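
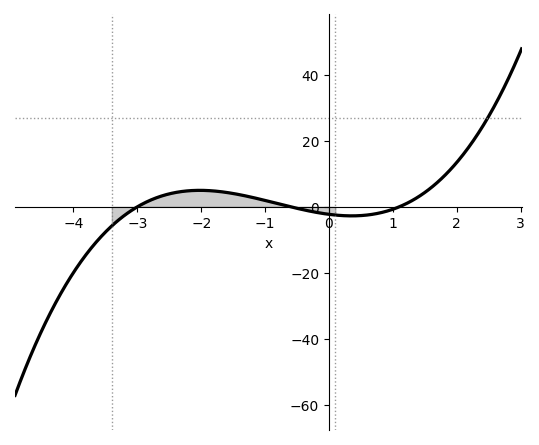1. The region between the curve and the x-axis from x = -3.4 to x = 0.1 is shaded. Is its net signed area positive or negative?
positive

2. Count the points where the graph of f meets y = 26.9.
1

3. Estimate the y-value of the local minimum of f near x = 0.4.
-2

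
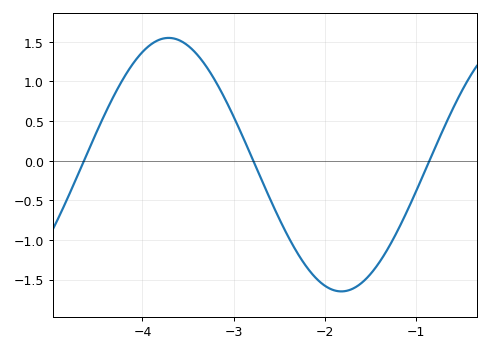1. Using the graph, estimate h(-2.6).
-0.488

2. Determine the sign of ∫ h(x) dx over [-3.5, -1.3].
negative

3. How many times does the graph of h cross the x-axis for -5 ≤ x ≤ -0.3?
3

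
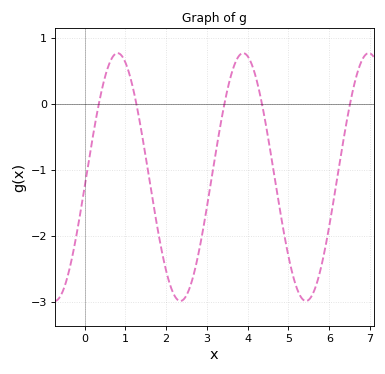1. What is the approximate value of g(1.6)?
-1.19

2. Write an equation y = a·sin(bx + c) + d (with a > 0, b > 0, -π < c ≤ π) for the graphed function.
y = 1.88sin(2.04x - 0.08) - 1.11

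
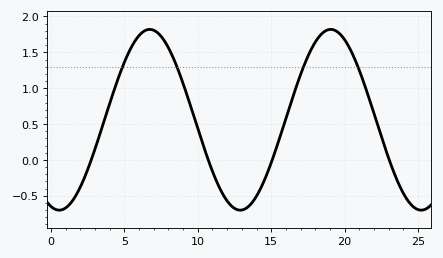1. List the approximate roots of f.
2.75, 10.7, 15.1, 23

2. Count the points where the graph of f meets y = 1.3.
4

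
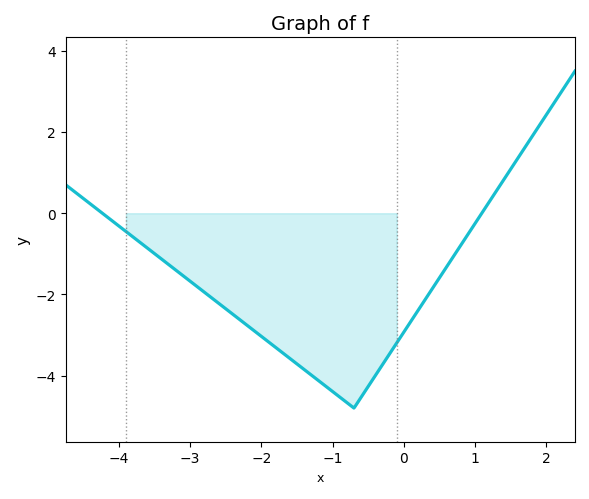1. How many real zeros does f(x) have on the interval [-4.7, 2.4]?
2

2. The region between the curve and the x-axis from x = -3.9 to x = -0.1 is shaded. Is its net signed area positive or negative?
negative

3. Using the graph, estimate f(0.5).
-1.59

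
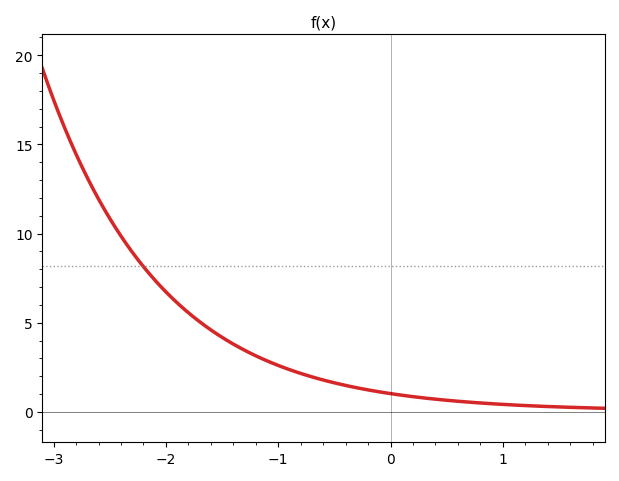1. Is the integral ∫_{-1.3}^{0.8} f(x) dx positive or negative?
positive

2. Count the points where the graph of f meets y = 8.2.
1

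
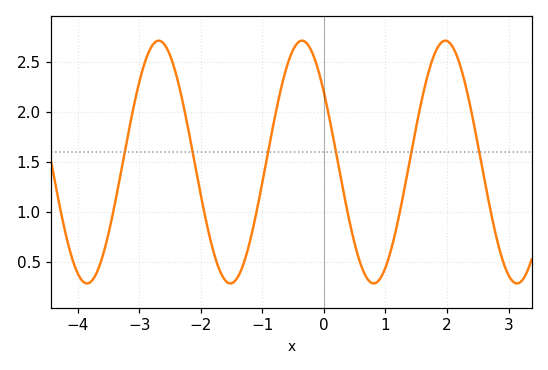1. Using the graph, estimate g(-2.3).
2.1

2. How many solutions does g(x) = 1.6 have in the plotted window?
6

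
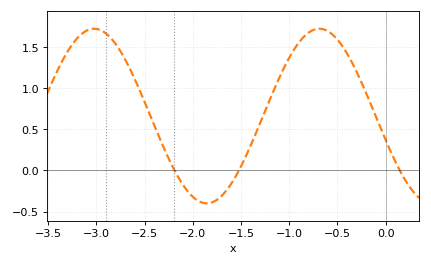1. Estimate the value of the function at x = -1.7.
-0.3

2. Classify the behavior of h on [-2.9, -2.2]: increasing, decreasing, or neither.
decreasing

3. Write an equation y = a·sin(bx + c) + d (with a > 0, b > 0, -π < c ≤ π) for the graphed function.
y = 1.06sin(2.7x - 2.9) + 0.66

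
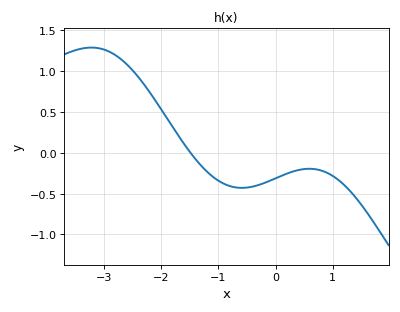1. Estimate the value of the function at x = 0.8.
-0.2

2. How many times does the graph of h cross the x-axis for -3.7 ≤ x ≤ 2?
1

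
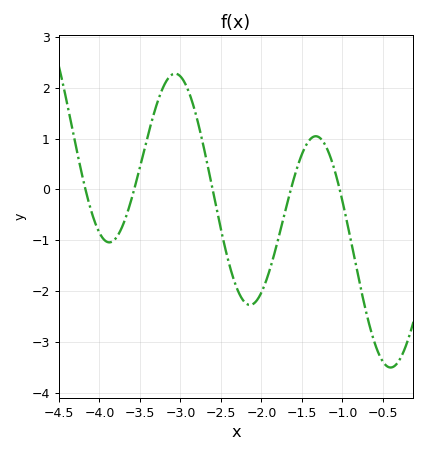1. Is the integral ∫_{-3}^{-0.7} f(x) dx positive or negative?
negative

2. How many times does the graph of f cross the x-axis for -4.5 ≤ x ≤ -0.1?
5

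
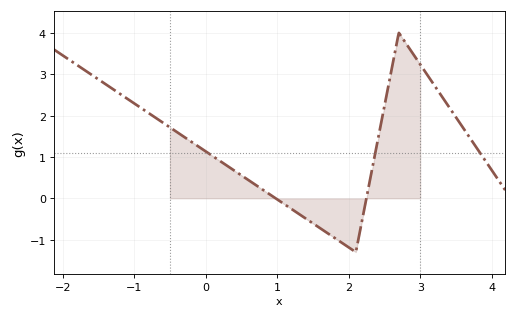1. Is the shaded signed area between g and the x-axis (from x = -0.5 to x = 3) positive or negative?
positive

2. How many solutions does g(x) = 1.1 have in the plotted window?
3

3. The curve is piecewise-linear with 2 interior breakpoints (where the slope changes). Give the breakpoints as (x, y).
(2.1, -1.3); (2.7, 4)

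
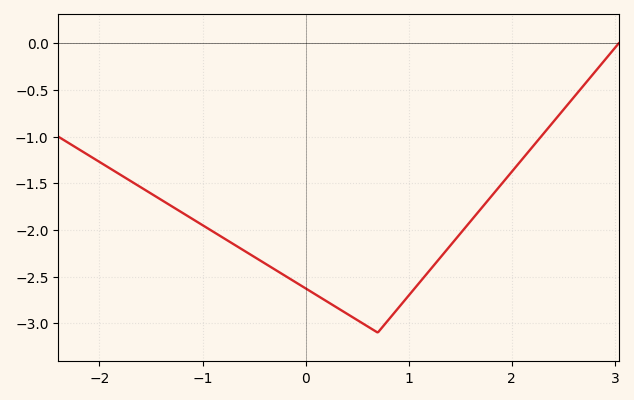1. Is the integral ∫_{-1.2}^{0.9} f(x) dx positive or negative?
negative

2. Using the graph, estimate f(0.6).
-3.05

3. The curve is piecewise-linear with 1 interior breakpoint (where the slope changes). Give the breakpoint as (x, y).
(0.7, -3.1)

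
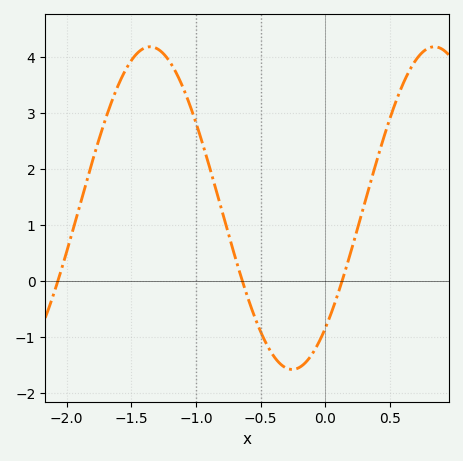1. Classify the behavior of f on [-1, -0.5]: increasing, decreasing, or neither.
decreasing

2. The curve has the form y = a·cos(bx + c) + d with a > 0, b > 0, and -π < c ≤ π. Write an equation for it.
y = 2.88cos(2.9x - 2.4) + 1.3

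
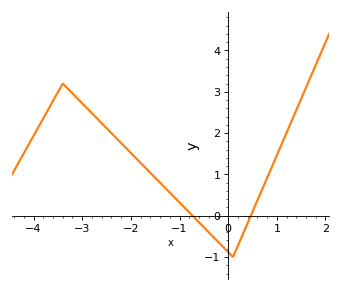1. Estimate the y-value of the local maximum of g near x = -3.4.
3.2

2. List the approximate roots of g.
-0.7, 0.5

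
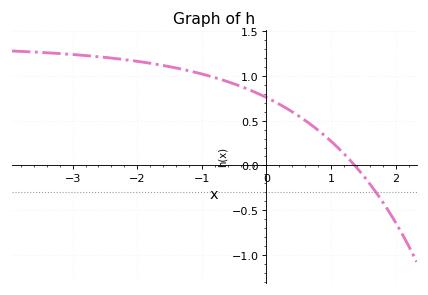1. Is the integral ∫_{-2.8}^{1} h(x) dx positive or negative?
positive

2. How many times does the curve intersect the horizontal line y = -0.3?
1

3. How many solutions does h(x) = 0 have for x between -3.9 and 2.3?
1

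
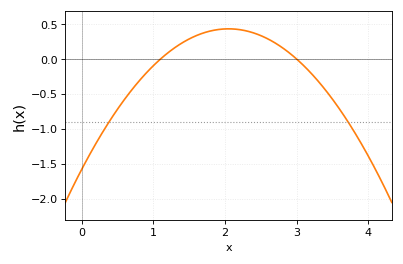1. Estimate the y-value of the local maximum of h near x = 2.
0.433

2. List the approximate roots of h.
1.1, 3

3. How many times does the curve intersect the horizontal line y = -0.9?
2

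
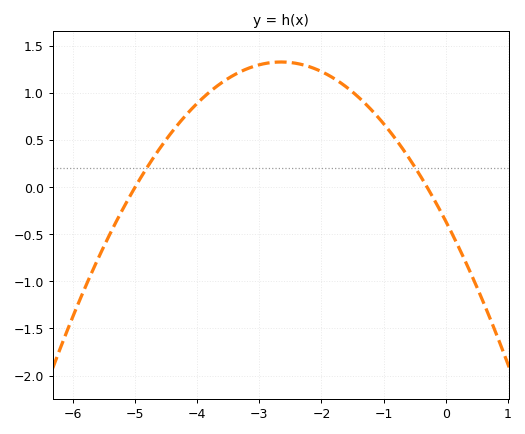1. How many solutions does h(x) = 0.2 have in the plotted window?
2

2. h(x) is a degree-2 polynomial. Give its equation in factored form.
y = -0.24(x + 5)(x + 0.3)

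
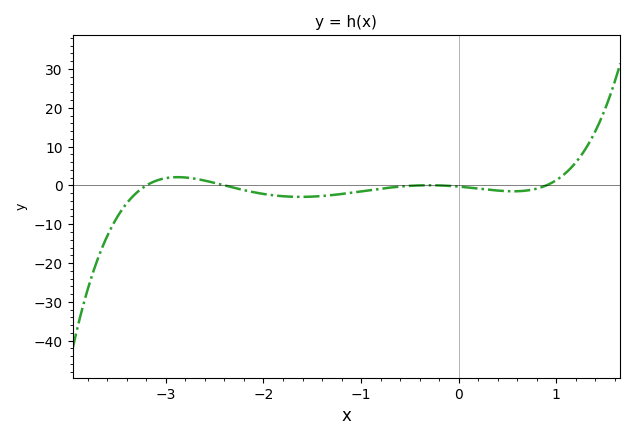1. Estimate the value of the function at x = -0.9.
-1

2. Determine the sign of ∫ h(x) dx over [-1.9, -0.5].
negative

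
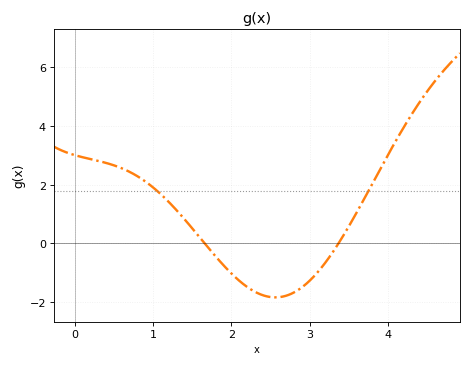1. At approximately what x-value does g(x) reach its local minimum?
2.6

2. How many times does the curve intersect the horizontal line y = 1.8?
2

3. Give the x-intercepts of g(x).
1.7, 3.4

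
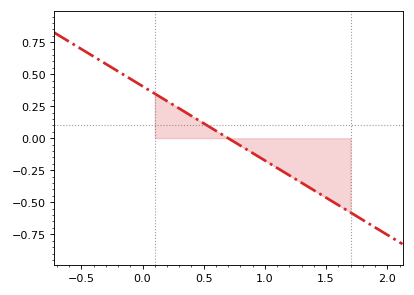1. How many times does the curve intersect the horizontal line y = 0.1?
1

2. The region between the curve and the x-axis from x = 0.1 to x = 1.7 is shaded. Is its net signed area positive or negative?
negative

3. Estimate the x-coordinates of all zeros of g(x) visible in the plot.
0.7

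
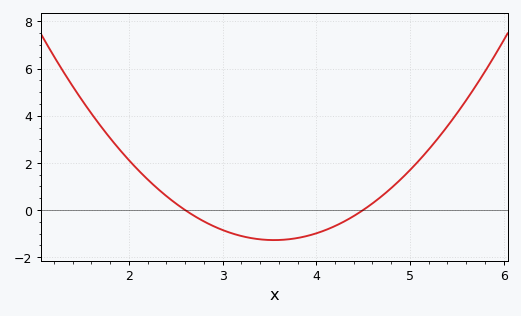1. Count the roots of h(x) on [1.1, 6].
2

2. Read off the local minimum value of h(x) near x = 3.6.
-1.2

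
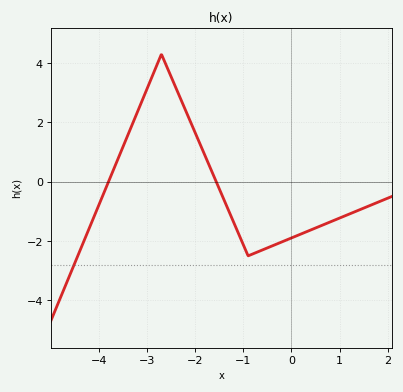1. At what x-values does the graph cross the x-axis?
-3.8, -1.56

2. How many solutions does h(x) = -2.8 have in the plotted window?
1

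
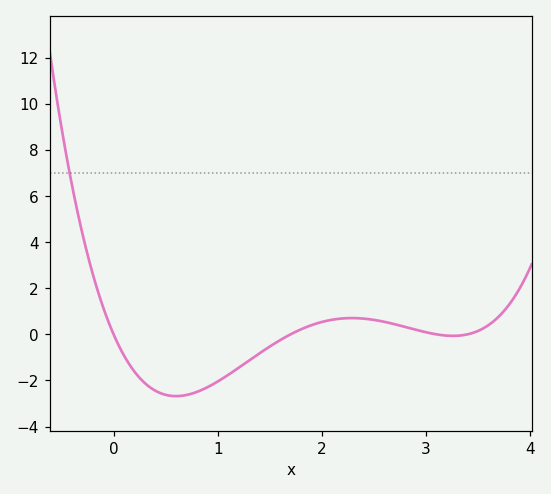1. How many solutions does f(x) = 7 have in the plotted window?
1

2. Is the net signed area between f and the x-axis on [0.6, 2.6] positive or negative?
negative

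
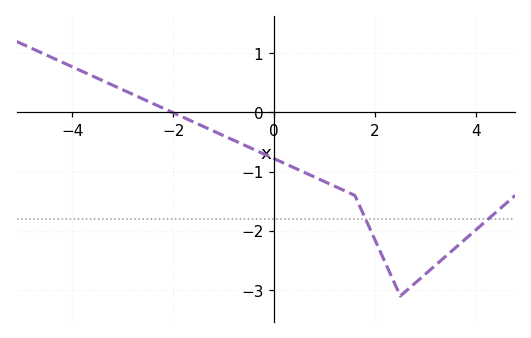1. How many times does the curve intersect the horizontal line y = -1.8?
2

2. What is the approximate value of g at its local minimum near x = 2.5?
-3.1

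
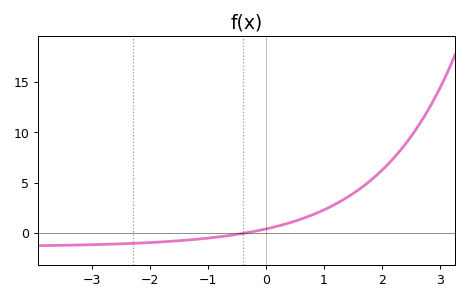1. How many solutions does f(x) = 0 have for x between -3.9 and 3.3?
1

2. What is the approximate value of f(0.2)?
0.707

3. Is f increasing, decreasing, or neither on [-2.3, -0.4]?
increasing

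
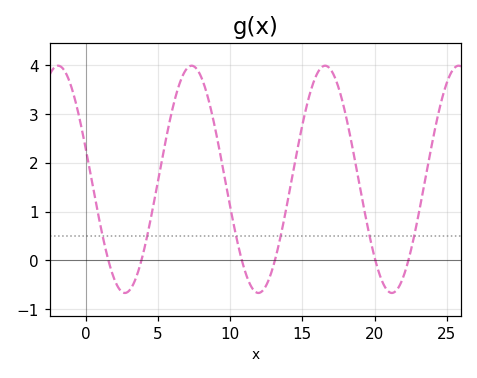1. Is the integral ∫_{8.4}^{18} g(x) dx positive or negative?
positive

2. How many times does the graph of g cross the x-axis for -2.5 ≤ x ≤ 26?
6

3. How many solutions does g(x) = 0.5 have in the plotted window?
6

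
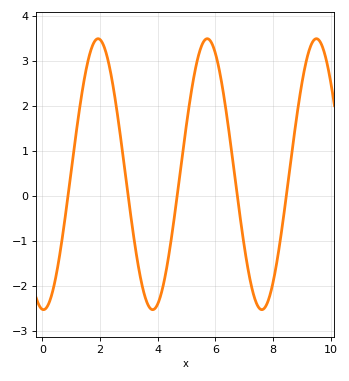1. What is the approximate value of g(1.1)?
1.03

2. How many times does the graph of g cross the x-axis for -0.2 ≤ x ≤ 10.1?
5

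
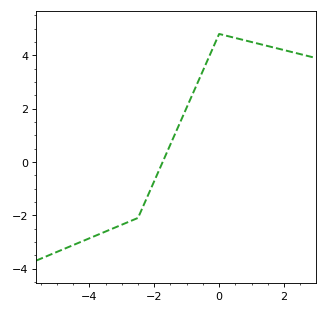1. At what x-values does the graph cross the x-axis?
-1.8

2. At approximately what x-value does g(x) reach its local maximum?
0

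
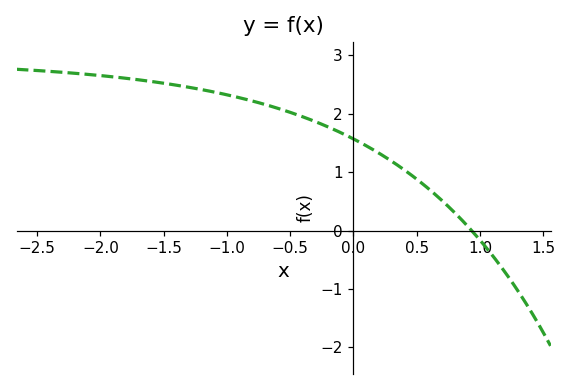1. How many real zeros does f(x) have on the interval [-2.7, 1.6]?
1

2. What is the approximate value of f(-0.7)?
2.16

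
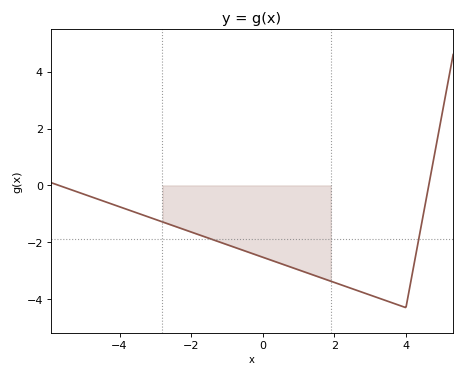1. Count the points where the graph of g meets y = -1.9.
2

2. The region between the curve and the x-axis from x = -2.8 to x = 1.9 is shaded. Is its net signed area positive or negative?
negative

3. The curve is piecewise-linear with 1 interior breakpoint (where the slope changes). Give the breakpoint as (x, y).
(4, -4.3)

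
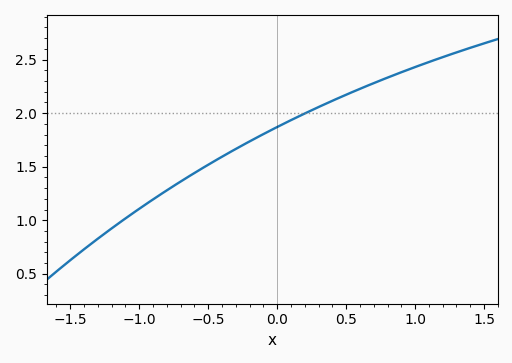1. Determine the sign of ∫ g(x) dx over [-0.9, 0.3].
positive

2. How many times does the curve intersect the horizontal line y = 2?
1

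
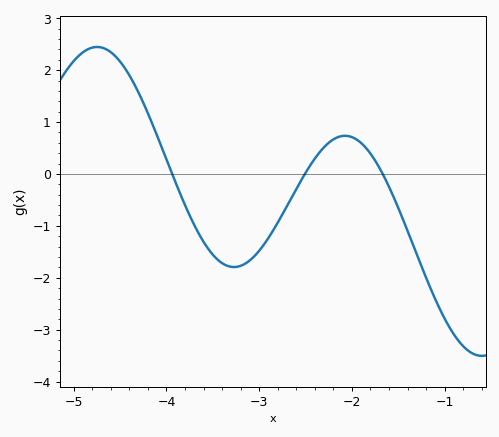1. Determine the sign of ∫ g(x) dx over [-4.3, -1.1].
negative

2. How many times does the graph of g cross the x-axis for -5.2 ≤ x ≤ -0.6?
3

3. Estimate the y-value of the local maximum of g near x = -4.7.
2.45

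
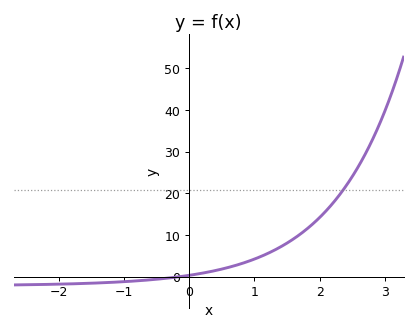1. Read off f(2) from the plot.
14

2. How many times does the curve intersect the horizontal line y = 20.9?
1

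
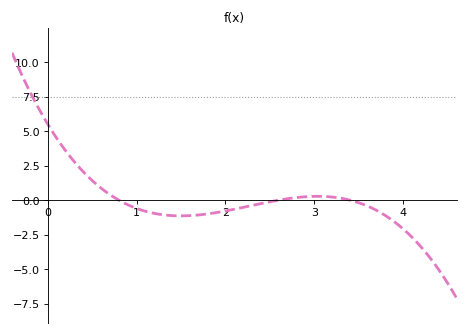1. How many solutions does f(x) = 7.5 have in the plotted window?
1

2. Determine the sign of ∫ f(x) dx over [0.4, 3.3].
negative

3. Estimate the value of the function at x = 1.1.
-0.807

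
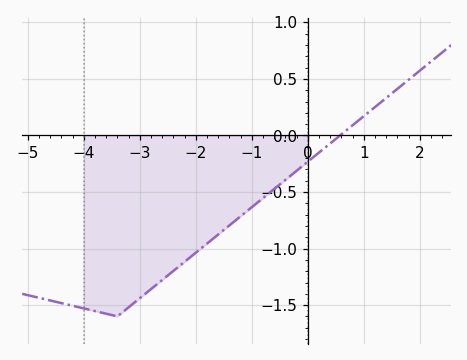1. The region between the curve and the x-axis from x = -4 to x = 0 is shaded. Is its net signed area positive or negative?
negative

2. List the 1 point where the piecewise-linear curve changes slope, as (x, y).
(-3.4, -1.6)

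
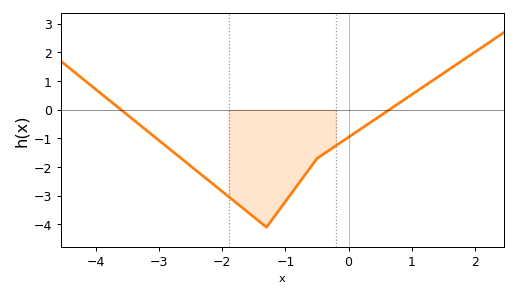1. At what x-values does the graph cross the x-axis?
-3.6, 0.6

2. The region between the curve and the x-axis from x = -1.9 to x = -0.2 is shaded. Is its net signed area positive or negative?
negative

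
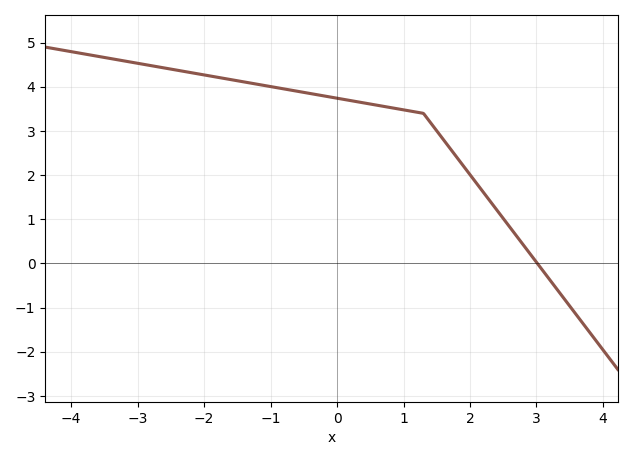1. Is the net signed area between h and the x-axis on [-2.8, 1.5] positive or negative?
positive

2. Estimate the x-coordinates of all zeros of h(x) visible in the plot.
3.01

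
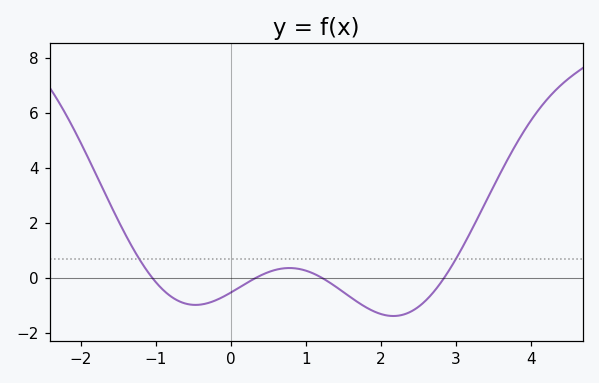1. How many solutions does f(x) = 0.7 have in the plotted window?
2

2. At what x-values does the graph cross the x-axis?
-1.1, 0.3, 1.2, 2.8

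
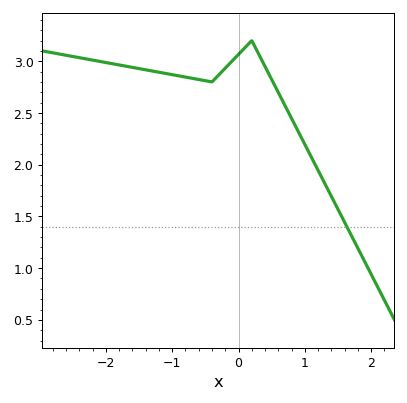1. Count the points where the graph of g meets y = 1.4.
1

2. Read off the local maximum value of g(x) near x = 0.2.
3.2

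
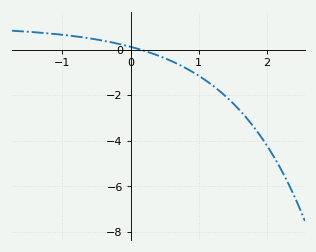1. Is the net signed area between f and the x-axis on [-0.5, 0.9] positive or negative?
negative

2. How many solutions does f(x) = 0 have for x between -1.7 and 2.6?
1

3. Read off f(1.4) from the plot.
-2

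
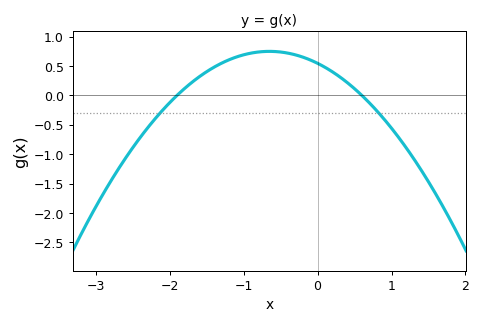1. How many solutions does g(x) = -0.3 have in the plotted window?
2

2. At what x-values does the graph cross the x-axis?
-1.9, 0.6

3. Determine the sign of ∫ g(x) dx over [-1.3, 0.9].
positive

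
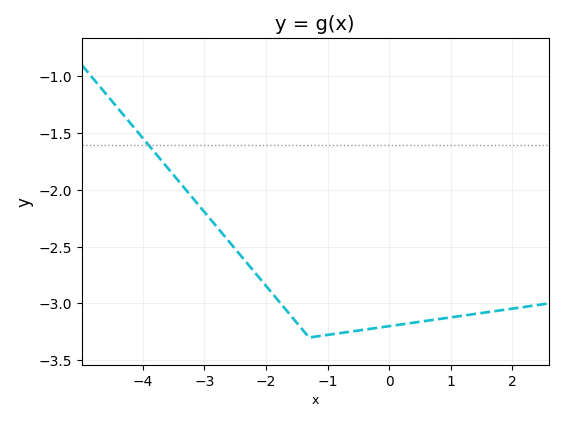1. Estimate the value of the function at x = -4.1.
-1.5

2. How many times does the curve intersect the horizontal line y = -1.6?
1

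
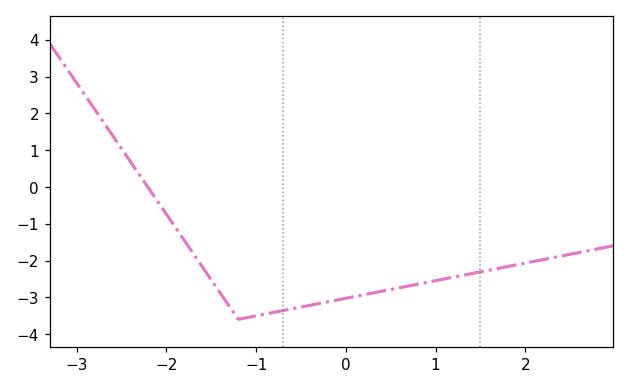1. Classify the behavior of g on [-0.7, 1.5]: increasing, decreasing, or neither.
increasing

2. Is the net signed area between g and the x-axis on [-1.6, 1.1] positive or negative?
negative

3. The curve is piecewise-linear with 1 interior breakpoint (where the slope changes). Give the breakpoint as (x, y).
(-1.2, -3.6)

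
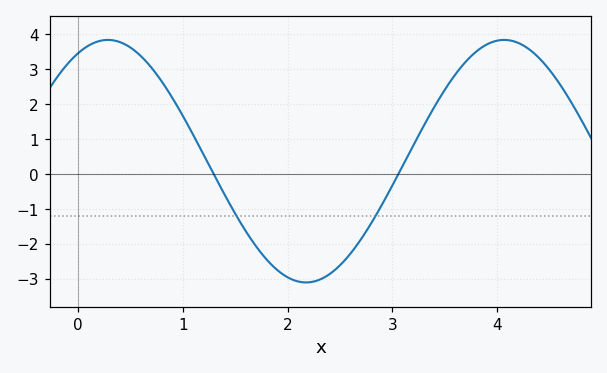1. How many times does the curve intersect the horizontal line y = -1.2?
2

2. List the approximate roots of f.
1.3, 3.1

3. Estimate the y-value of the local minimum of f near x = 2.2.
-3.1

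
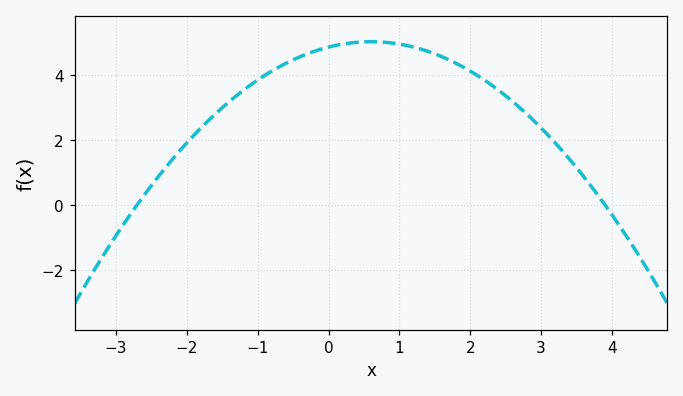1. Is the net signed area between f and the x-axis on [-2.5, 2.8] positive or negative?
positive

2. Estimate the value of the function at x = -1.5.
2.98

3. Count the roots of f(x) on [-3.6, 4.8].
2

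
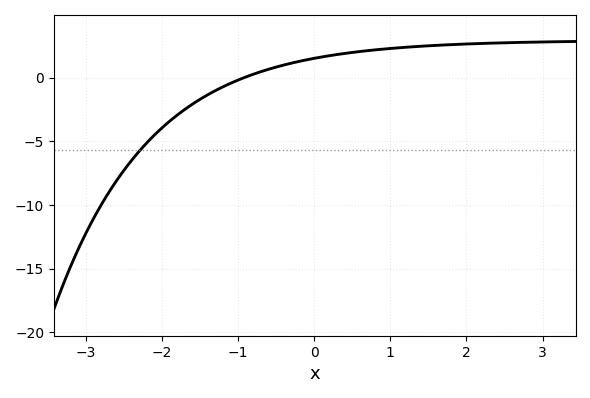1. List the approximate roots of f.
-0.9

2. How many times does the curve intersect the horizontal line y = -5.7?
1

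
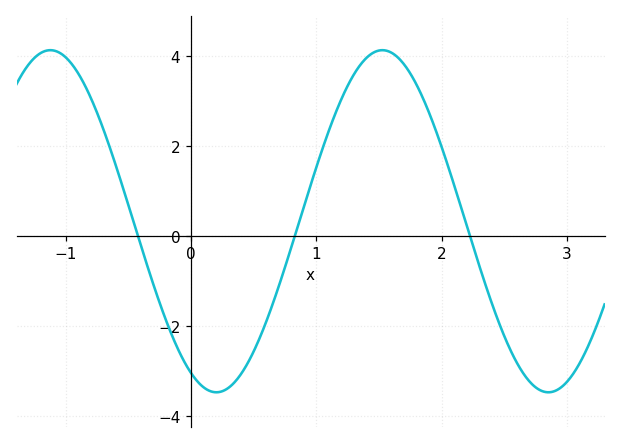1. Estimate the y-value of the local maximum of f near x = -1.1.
4.2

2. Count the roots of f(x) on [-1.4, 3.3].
3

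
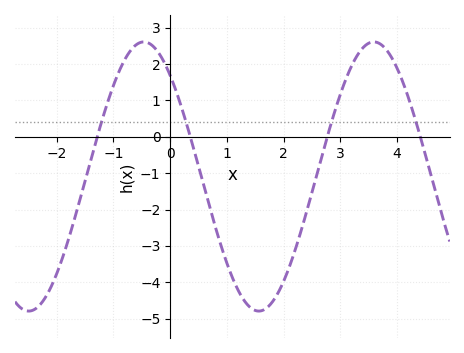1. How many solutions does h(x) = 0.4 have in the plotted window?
4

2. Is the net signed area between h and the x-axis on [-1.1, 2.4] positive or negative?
negative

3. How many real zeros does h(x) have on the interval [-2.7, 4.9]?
4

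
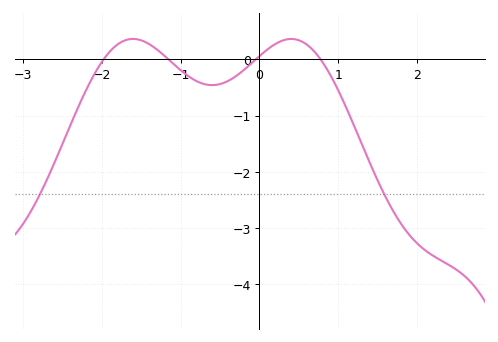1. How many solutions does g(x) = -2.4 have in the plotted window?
2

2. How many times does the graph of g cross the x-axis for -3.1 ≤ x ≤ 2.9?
4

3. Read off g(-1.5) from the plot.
0.338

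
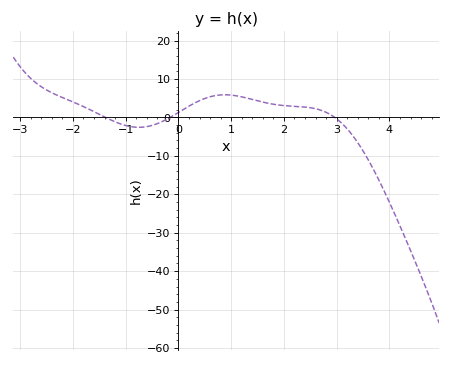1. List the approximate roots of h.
-1.38, -0.156, 2.96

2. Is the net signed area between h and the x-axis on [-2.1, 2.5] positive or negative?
positive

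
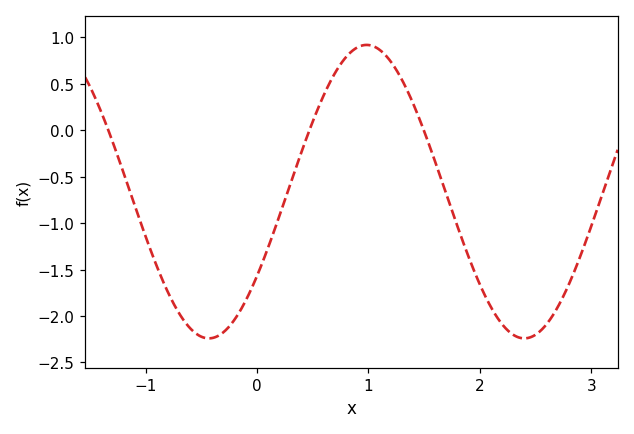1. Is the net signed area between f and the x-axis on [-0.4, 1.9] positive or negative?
negative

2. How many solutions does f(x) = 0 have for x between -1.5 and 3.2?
3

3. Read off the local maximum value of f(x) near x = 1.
0.92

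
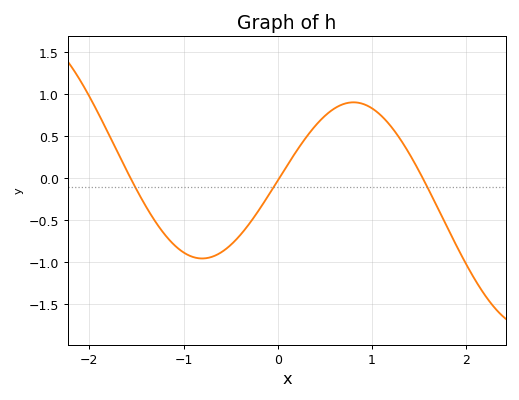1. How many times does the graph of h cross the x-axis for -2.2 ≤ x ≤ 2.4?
3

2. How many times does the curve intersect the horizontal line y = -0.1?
3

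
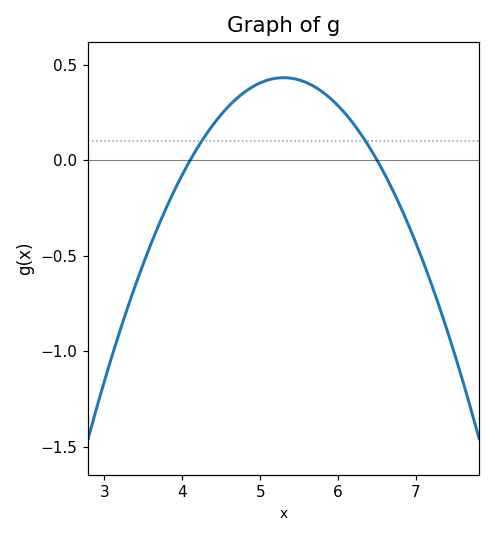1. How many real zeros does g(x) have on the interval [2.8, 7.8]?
2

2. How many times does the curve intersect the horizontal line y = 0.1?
2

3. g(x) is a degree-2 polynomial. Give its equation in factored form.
y = -0.3(x - 4.1)(x - 6.5)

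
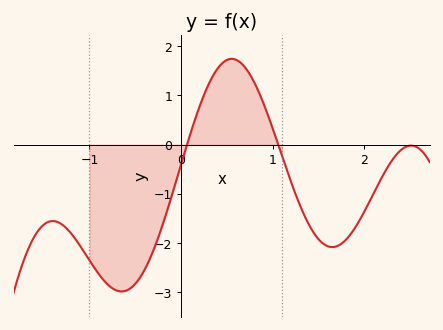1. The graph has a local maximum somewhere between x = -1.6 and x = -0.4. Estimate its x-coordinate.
-1.4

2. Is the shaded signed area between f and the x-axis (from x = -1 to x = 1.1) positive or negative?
negative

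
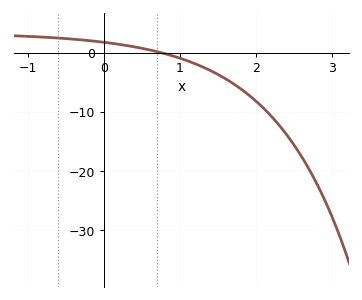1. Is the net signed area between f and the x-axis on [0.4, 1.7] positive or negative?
negative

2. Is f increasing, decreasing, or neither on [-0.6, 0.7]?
decreasing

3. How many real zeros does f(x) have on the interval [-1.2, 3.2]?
1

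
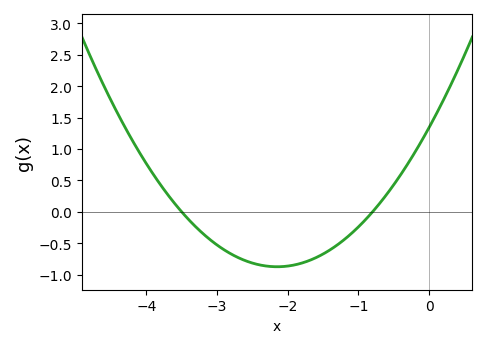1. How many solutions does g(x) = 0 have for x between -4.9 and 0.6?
2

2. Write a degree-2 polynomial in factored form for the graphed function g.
y = 0.48(x + 3.5)(x + 0.8)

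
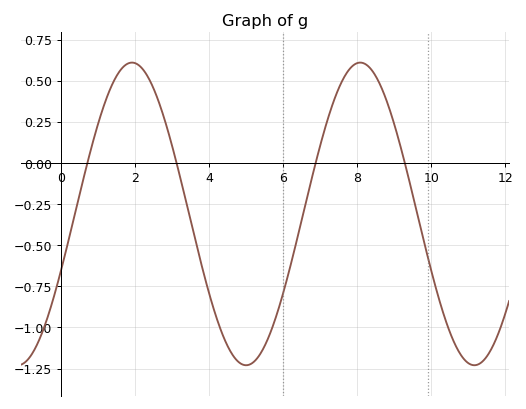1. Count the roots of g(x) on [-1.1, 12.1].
4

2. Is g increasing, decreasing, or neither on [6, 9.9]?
neither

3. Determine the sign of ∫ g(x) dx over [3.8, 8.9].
negative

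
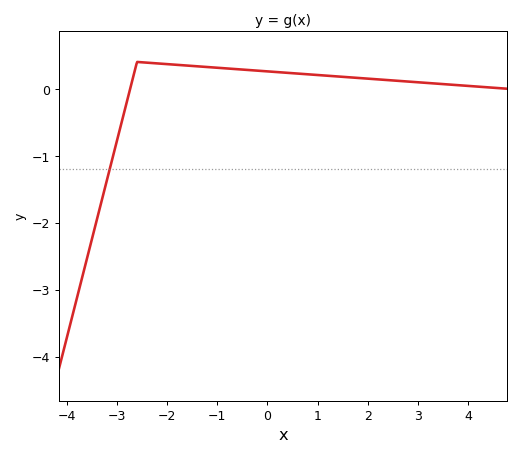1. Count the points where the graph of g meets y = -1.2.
1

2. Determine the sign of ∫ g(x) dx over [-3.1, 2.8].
positive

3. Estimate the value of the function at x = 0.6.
0.2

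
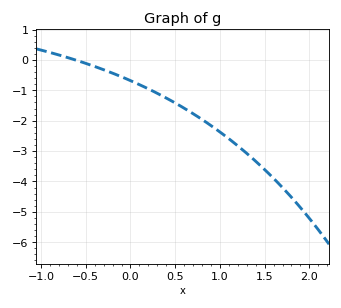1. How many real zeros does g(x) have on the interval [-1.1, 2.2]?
1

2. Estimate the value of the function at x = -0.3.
-0.3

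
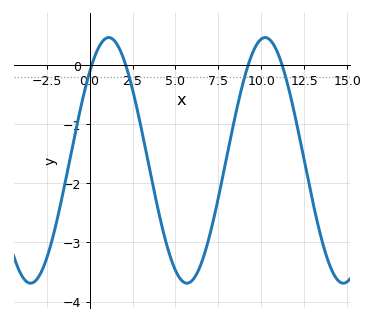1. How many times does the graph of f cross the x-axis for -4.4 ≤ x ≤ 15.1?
4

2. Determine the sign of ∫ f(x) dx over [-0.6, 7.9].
negative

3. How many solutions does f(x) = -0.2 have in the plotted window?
4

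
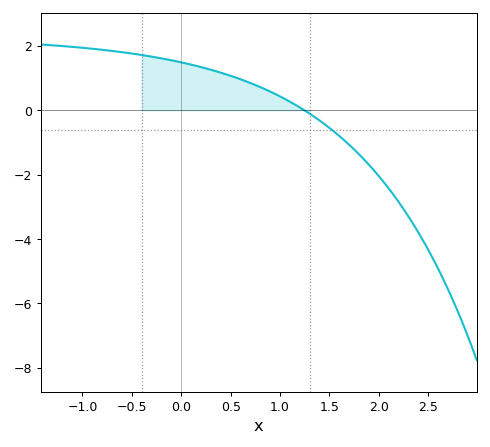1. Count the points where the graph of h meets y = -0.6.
1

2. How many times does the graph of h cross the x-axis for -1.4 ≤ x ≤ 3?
1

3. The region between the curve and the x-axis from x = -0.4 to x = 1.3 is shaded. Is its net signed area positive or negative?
positive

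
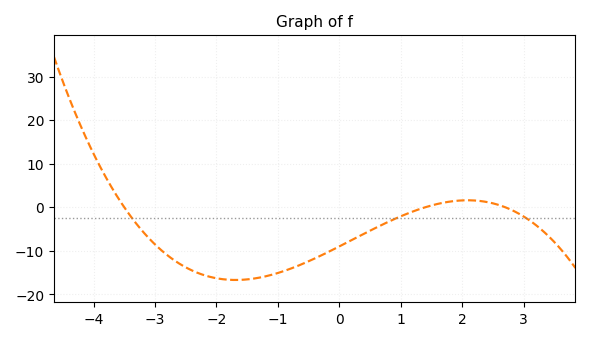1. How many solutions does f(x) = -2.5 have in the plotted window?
3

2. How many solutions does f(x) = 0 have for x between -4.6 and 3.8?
3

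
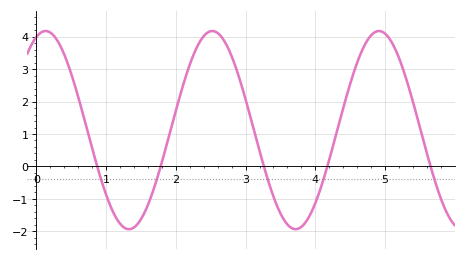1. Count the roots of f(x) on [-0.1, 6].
5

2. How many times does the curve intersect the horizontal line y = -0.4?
5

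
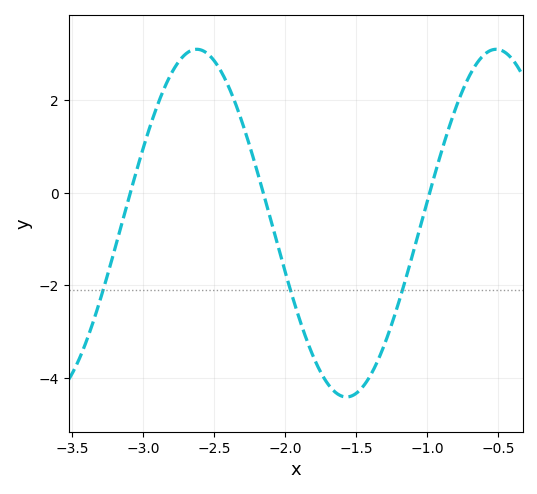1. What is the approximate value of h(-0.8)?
1.8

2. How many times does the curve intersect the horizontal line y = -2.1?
3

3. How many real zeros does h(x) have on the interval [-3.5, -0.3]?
3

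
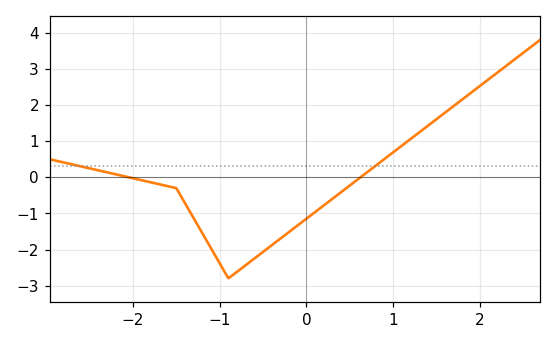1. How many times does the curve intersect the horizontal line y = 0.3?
2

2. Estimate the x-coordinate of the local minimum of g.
-0.9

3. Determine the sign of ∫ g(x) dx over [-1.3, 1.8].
negative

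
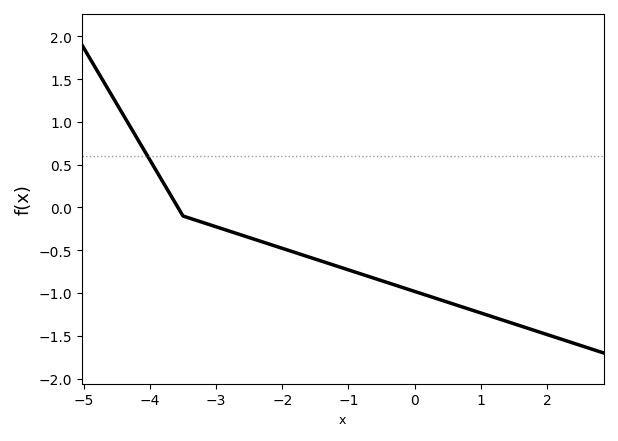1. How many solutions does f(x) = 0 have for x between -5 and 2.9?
1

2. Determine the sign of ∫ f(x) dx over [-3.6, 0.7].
negative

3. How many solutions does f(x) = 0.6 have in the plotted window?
1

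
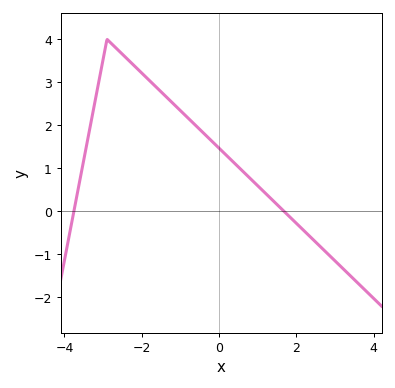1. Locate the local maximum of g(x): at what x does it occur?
-2.8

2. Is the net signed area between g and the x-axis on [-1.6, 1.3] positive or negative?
positive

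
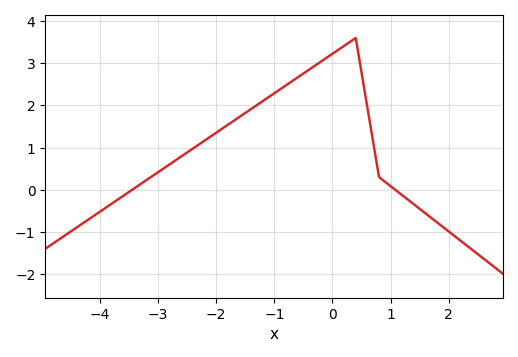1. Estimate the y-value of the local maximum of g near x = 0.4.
3.6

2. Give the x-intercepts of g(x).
-3.4, 1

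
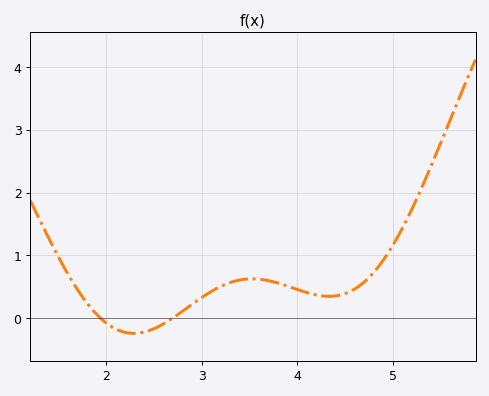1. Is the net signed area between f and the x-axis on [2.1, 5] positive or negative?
positive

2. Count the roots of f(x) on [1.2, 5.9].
2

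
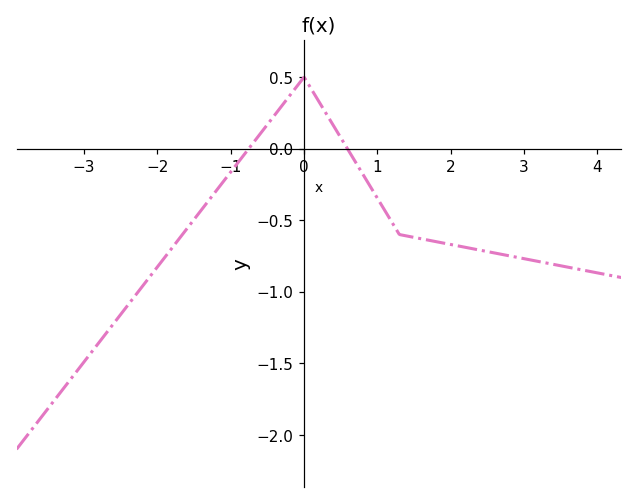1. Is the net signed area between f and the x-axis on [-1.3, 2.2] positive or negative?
negative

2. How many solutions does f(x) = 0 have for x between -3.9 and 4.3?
2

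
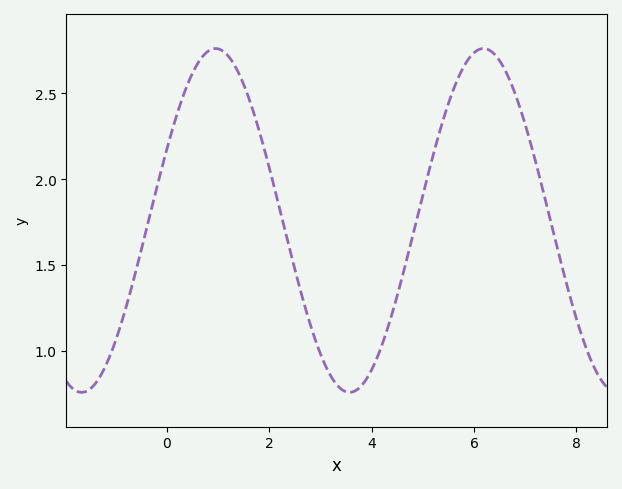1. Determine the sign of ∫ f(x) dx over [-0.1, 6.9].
positive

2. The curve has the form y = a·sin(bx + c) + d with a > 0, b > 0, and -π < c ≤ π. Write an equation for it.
y = 1sin(1.2x + 0.43) + 1.76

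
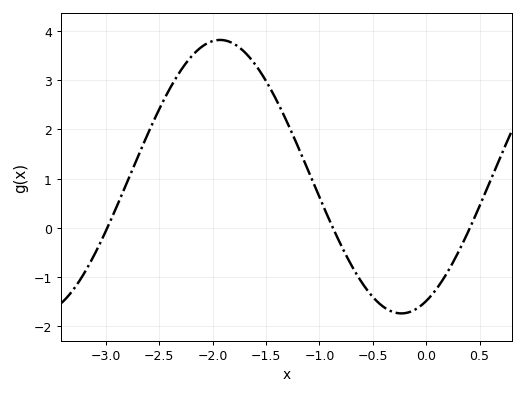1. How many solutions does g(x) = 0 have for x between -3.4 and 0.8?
3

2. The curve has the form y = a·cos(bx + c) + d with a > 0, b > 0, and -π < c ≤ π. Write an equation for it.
y = 2.78cos(1.9x - 2.7) + 1.04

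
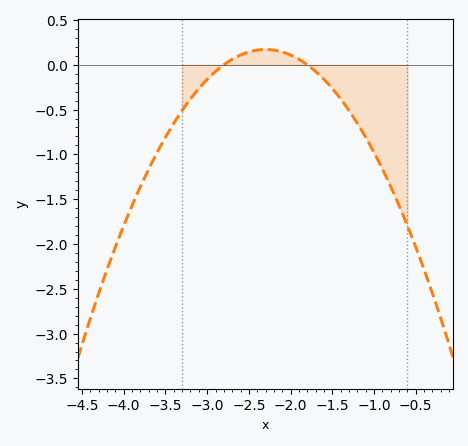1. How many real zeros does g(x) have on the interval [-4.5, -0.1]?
2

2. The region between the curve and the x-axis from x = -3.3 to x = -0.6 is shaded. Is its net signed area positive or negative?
negative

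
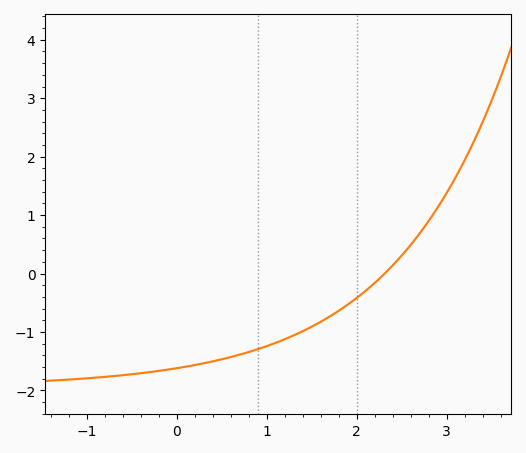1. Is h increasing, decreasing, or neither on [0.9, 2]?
increasing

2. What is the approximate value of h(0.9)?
-1.29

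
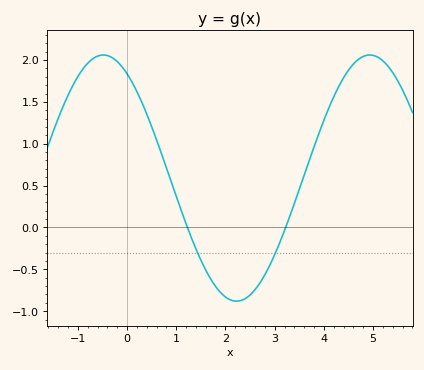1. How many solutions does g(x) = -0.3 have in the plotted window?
2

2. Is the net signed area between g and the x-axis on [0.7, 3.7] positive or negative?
negative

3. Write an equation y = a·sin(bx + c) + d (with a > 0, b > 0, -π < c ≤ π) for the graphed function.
y = 1.47sin(1.16x + 2.13) + 0.59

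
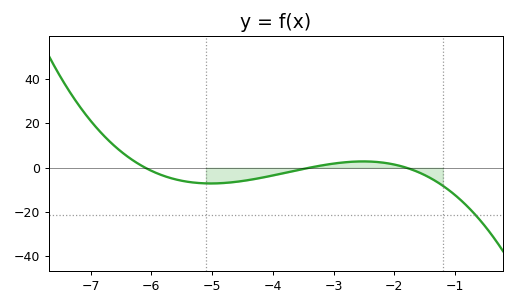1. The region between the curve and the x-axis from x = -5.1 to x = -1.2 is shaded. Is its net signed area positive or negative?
negative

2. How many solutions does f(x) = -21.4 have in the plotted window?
1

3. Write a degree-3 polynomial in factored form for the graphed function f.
y = -1.26(x + 6.1)(x + 3.4)(x + 1.8)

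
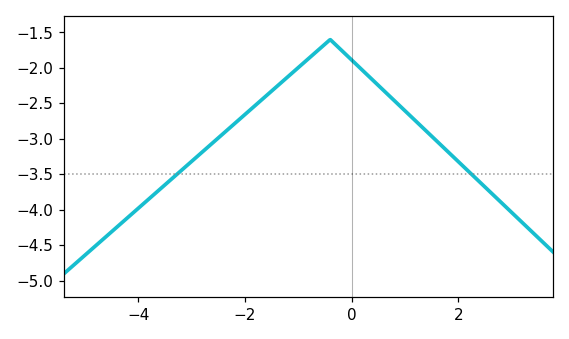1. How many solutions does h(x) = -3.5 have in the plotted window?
2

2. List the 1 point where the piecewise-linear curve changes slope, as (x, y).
(-0.4, -1.6)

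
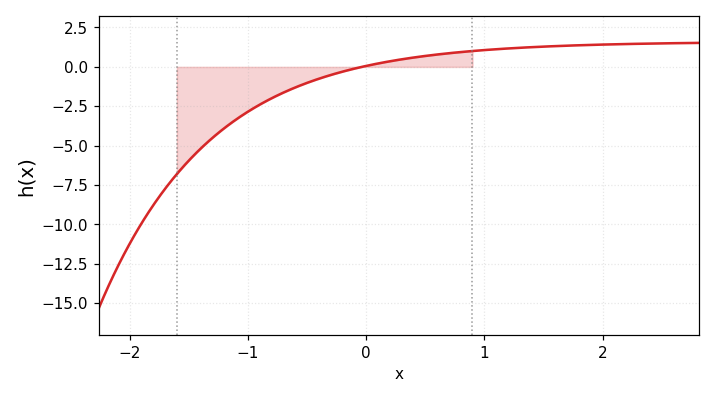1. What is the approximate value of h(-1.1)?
-3.4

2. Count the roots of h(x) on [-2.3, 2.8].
1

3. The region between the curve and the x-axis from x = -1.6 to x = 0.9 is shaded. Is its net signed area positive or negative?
negative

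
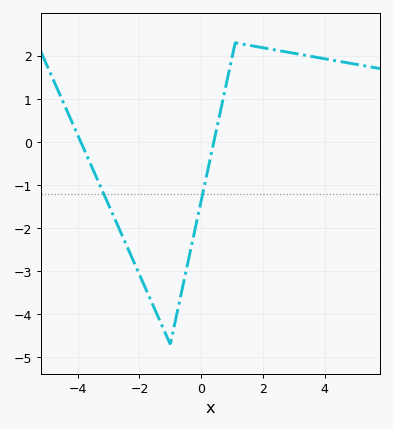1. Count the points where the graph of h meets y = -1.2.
2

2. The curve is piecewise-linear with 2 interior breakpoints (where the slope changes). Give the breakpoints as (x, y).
(-1, -4.7); (1.1, 2.3)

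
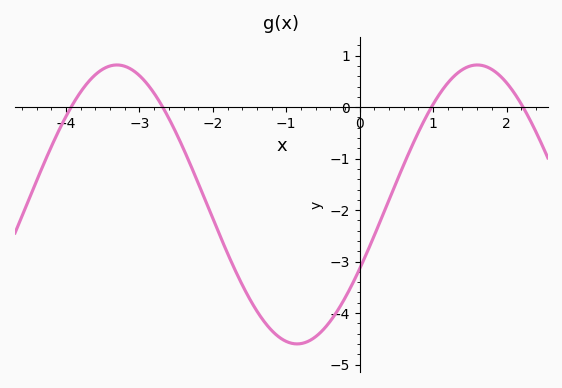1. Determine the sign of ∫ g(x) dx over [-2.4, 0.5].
negative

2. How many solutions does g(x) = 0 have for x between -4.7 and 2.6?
4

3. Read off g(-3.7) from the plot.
0.485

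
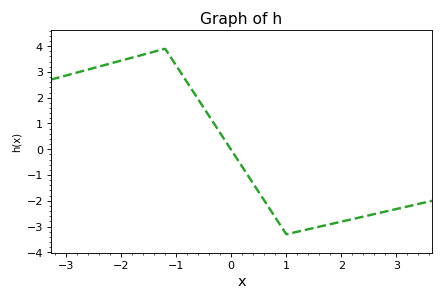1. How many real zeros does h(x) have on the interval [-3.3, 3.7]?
1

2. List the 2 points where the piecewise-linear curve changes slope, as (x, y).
(-1.2, 3.9); (1, -3.3)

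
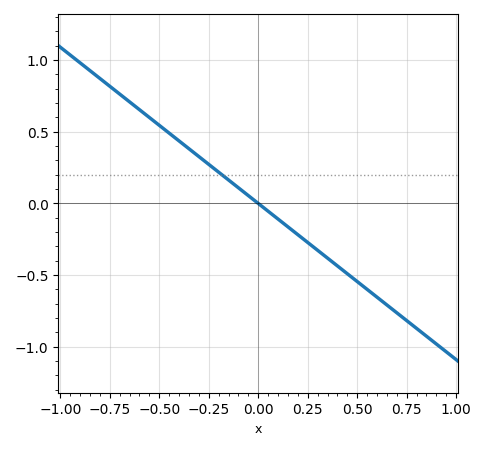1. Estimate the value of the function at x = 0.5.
-0.545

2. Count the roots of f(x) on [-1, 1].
1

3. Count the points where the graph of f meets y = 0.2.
1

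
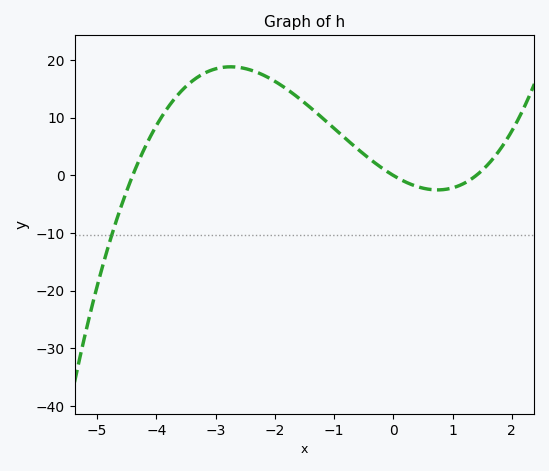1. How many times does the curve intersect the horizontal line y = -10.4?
1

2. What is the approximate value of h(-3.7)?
13.2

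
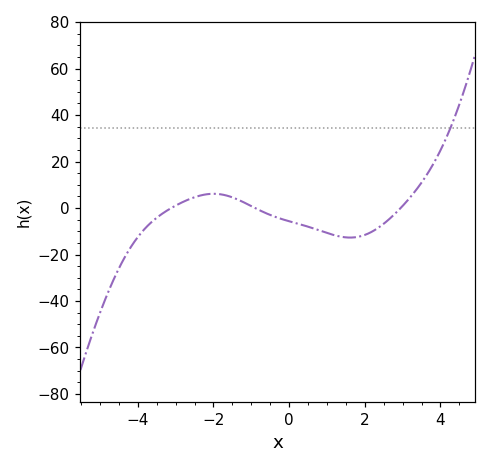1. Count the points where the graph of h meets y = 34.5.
1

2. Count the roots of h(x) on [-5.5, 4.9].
3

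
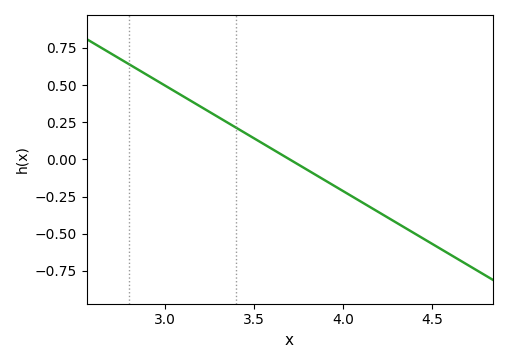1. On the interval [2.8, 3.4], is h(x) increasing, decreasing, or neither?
decreasing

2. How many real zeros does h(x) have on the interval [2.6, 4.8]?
1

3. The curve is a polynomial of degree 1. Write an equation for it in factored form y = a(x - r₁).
y = -0.71(x - 3.7)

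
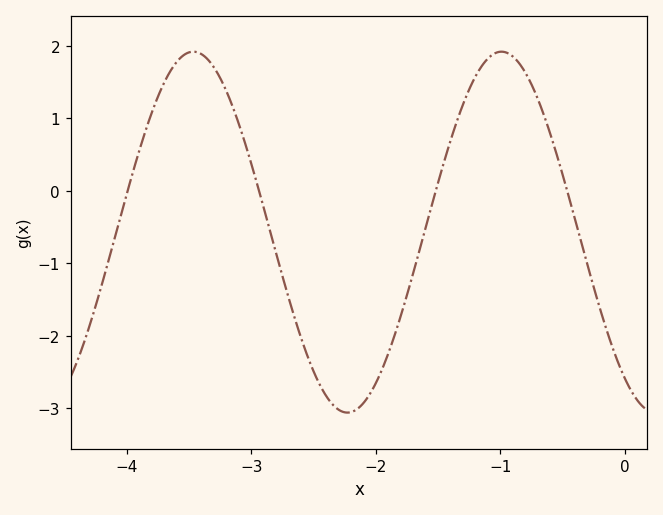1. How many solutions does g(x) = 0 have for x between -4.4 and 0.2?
4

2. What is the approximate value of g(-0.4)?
-0.404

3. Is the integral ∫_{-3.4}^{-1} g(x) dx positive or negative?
negative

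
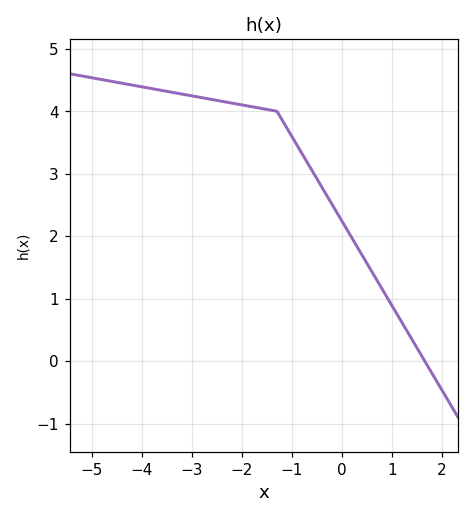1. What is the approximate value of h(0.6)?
1.4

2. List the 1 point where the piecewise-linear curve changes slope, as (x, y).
(-1.3, 4)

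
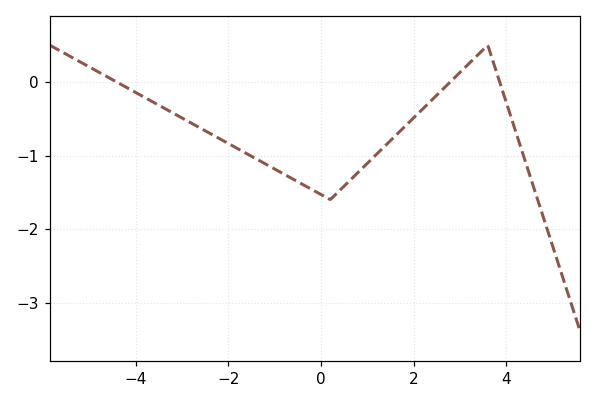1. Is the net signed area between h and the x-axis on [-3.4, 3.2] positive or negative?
negative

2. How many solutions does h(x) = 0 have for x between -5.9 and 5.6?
3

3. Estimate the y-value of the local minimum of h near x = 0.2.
-1.6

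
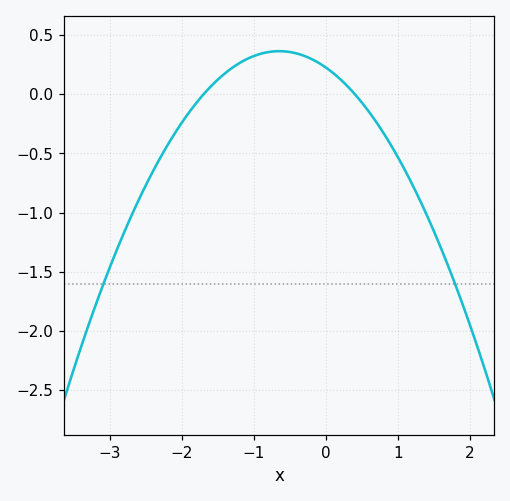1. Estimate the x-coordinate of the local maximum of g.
-0.65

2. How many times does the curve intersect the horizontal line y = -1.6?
2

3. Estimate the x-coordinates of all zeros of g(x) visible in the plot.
-1.7, 0.4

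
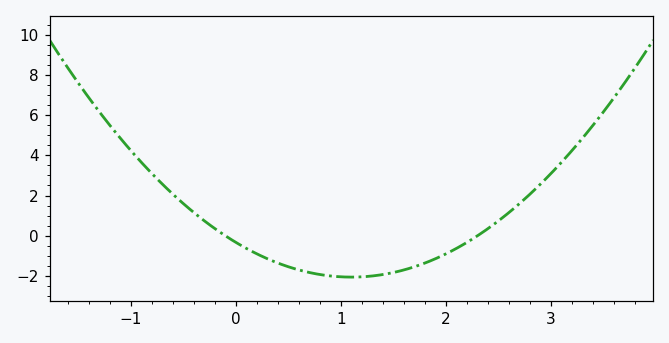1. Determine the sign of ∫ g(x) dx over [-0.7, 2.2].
negative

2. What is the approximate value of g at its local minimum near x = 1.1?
-2.06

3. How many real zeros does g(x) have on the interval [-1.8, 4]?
2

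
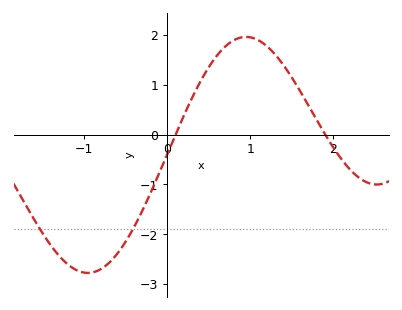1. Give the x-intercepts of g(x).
0.104, 1.9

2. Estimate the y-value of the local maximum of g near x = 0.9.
1.96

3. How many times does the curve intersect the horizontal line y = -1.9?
2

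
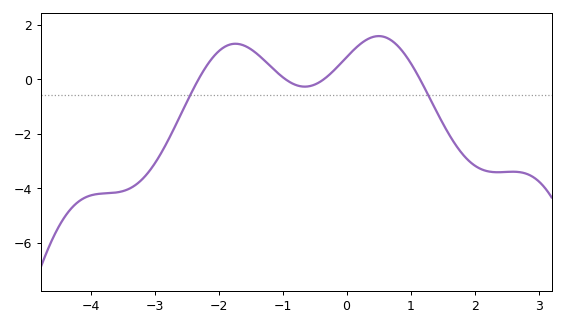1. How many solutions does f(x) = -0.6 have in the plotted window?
2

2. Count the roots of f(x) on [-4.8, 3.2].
4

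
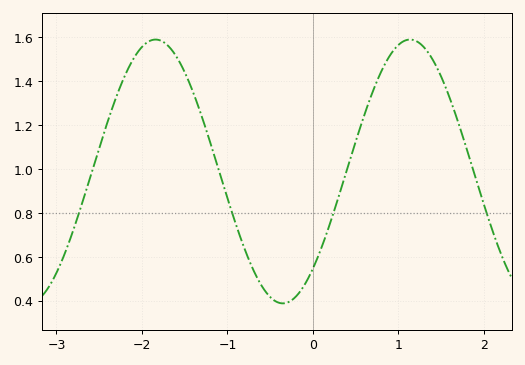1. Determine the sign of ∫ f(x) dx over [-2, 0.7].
positive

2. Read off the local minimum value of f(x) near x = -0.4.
0.39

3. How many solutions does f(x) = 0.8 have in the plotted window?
4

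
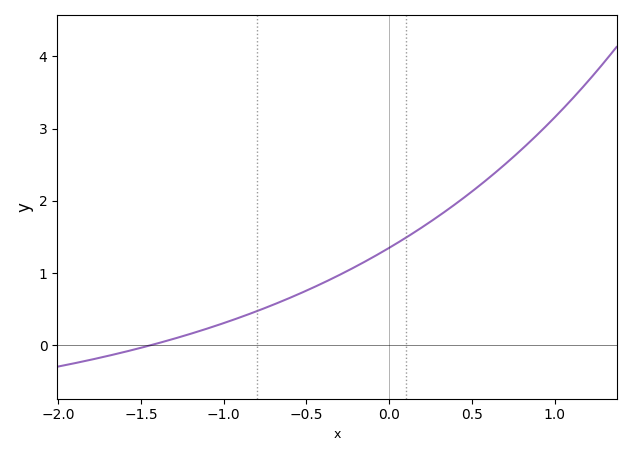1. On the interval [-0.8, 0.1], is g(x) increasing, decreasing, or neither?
increasing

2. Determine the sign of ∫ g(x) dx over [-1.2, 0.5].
positive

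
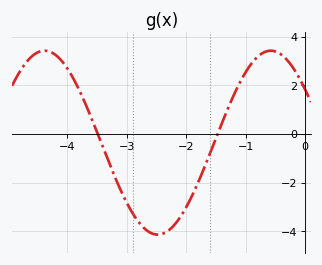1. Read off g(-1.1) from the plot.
2.2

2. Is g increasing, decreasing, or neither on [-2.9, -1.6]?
neither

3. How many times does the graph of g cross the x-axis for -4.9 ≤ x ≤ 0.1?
2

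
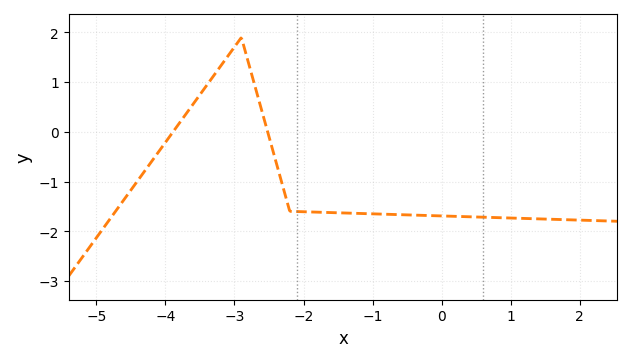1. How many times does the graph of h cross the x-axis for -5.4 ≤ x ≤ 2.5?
2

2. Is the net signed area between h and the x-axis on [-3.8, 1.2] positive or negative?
negative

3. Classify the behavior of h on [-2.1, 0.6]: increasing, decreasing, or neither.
decreasing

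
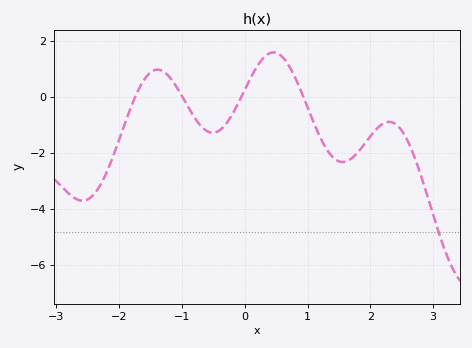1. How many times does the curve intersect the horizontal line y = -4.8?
1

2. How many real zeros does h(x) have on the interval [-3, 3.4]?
4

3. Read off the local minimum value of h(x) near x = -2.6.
-3.69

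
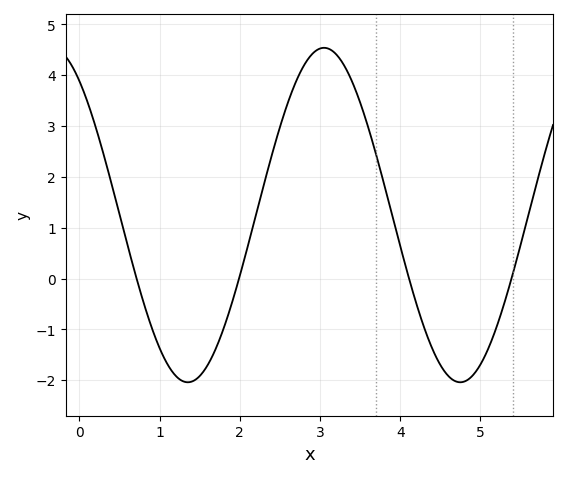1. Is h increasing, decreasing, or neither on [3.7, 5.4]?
neither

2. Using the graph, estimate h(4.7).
-2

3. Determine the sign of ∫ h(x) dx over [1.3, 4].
positive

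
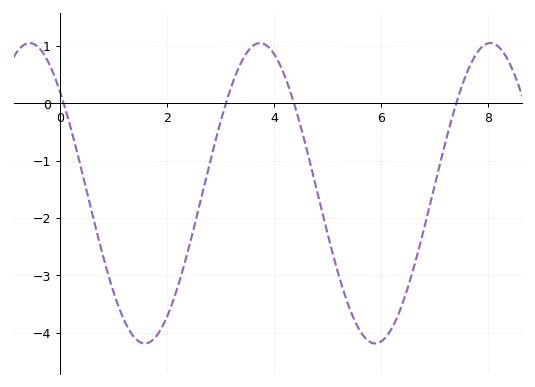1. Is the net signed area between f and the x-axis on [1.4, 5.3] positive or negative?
negative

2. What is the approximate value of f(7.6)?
0.5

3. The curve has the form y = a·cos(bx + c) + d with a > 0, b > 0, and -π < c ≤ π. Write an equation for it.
y = 2.62cos(1.5x + 0.82) - 1.57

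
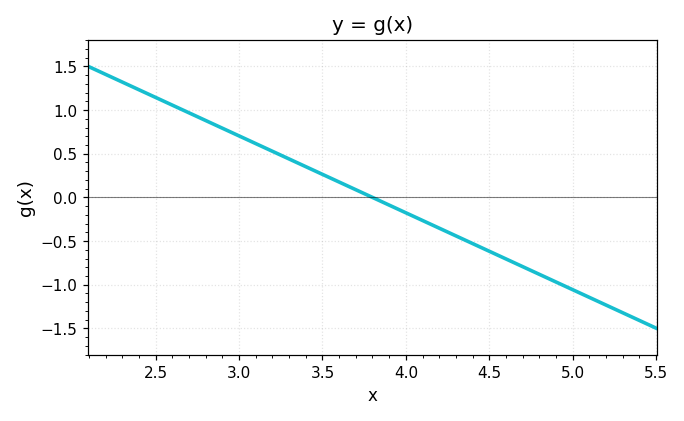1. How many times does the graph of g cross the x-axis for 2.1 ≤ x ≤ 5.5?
1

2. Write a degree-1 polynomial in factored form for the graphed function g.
y = -0.88(x - 3.8)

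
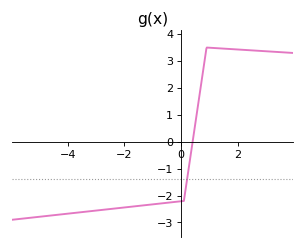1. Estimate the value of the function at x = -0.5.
-2.27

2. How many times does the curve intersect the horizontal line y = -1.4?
1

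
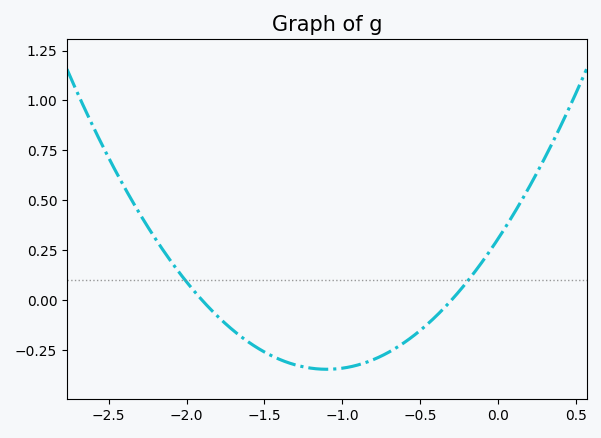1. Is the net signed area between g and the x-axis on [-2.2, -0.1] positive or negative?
negative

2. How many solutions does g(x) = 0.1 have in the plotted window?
2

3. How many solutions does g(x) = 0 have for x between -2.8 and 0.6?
2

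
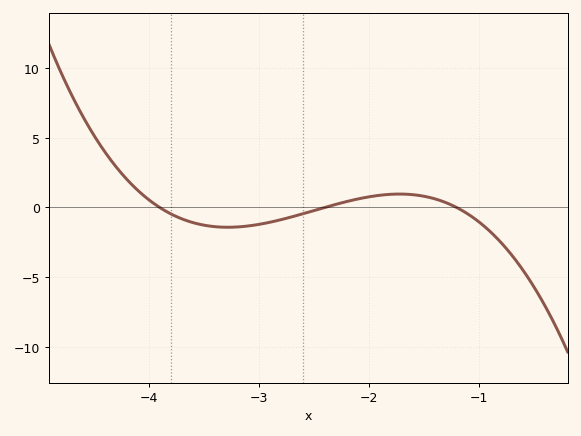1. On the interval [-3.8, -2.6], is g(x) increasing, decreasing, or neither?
neither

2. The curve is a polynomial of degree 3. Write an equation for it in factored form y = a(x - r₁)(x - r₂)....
y = -1.25(x + 3.9)(x + 2.4)(x + 1.2)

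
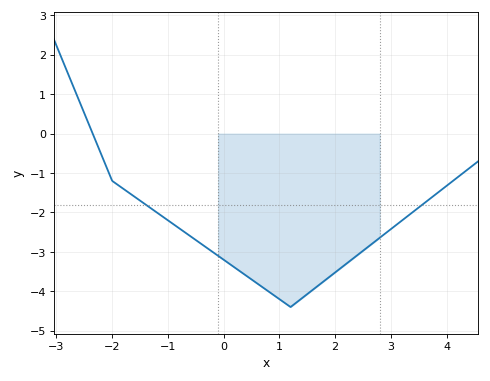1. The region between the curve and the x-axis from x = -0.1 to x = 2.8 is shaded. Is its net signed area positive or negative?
negative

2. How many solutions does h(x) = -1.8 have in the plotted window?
2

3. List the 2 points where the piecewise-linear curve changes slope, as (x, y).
(-2, -1.2); (1.2, -4.4)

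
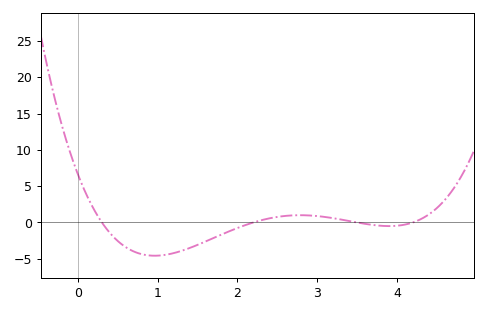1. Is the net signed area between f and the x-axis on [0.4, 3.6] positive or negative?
negative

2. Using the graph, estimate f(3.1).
0.754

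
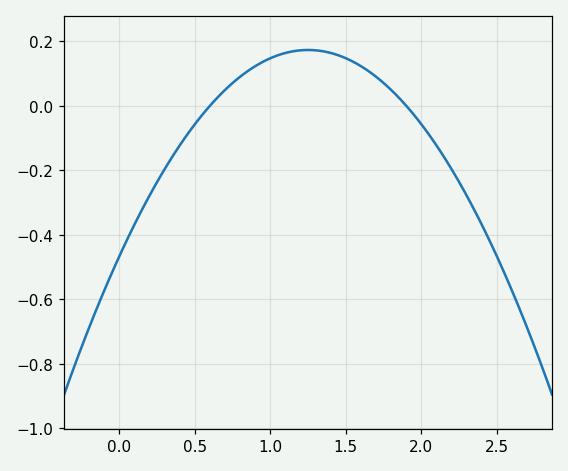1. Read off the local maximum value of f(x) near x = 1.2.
0.18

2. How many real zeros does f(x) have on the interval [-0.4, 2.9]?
2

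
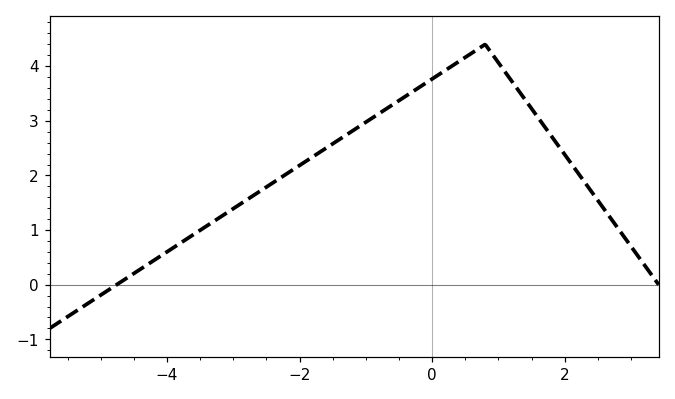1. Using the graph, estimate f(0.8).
4.4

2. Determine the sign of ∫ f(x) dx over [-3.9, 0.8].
positive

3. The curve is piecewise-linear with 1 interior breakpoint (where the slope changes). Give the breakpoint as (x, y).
(0.8, 4.4)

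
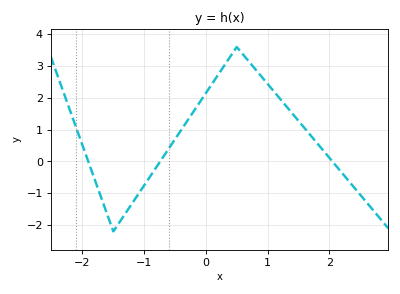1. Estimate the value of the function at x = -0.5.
0.7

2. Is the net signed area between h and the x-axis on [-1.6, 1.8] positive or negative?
positive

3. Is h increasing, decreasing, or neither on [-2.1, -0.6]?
neither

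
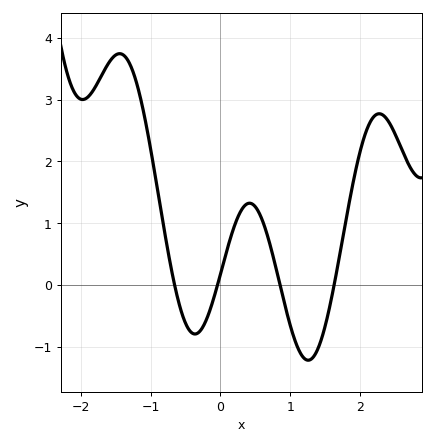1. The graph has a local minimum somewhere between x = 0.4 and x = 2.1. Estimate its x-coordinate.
1.3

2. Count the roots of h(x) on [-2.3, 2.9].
4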